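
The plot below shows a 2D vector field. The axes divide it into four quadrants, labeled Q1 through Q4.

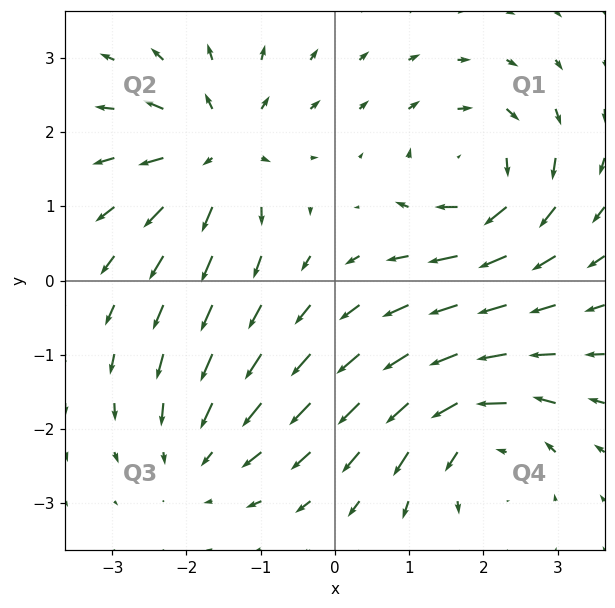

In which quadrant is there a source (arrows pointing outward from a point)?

Q2

The source sits at approximately (-1.6, 1.7), which lies in quadrant Q2. The divergence there is about +6, positive as expected for a source.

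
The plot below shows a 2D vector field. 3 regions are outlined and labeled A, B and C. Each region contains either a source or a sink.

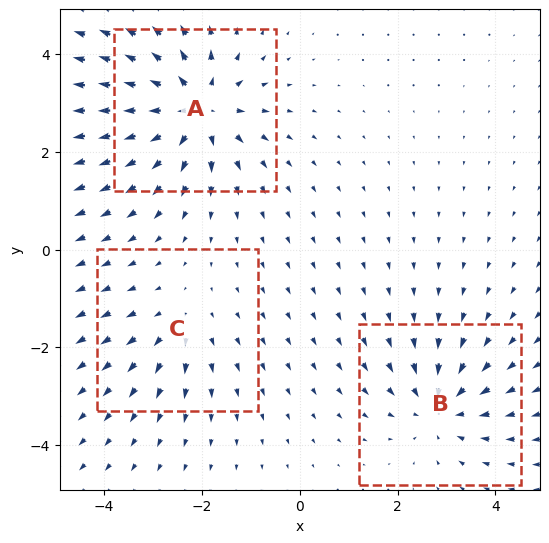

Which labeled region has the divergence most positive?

A

Divergence at each region's feature centre — A: about +5, B: about -4, C: about +2. Region A is most positive.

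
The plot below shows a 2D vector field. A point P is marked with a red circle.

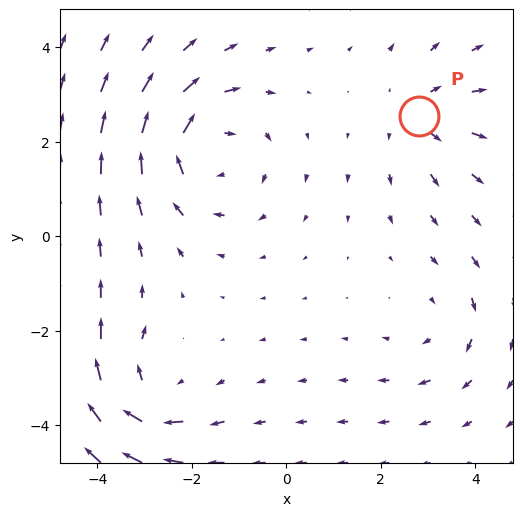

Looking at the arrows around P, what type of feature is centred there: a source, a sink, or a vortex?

At P (2.8, 2.5) the arrows spread outward. Divergence about +3, curl ≈0 — positive divergence with near-zero curl is a source.

source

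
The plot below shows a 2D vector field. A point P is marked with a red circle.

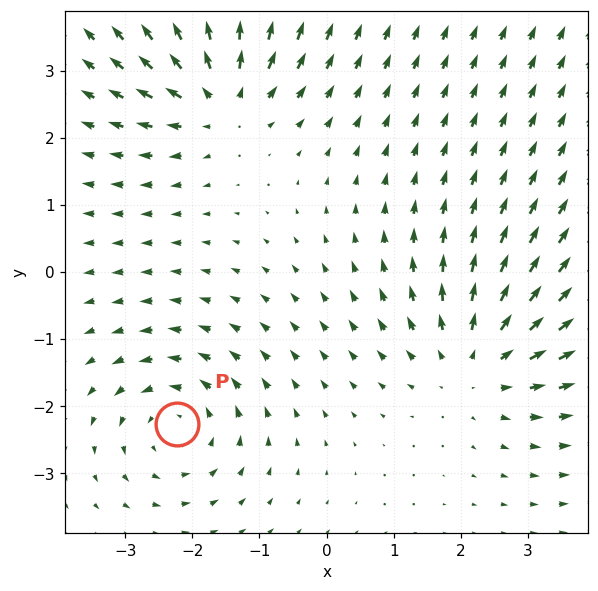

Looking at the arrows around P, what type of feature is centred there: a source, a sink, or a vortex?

At P (-2.2, -2.3) the arrows circulate counterclockwise. Divergence ≈0, curl about +4 — near-zero divergence with nonzero curl is a vortex.

vortex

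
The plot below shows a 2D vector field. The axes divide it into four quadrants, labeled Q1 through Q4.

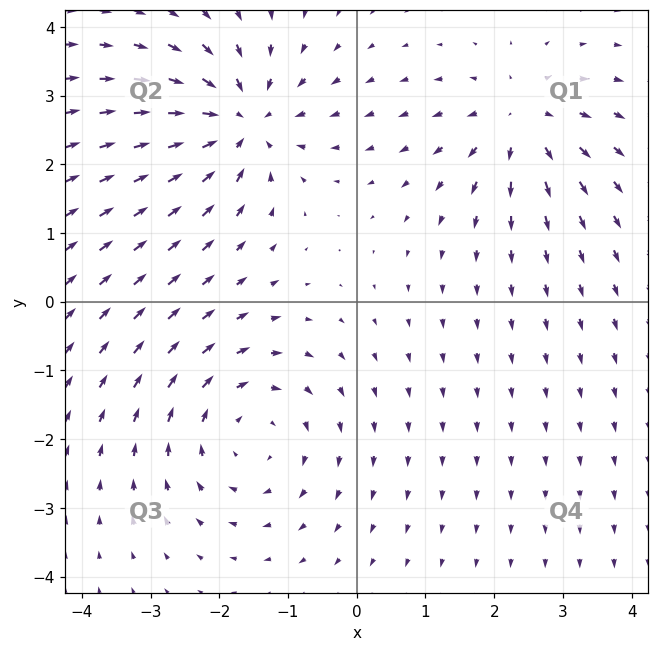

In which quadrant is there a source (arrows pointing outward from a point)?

Q1

The source sits at approximately (2.4, 2.6), which lies in quadrant Q1. The divergence there is about +4, positive as expected for a source.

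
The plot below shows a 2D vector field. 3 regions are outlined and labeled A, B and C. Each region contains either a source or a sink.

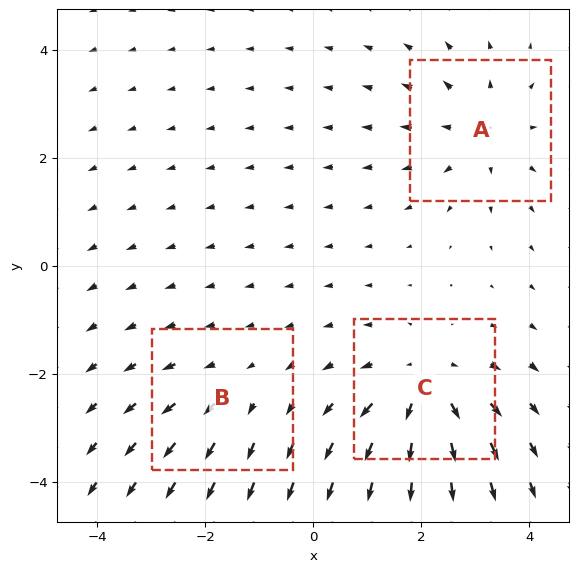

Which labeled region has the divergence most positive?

Divergence at each region's feature centre — A: about +3, B: about +2, C: about +4. Region C is most positive.

C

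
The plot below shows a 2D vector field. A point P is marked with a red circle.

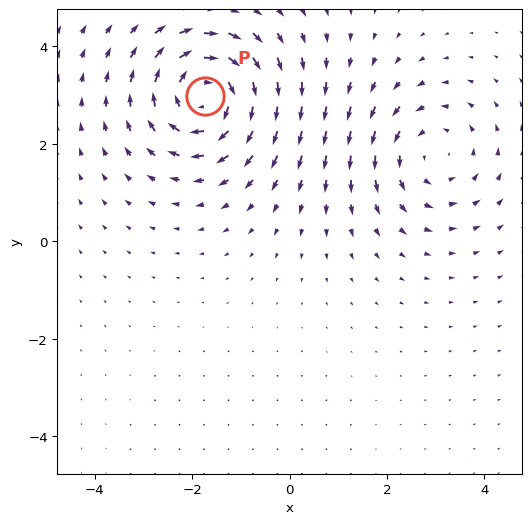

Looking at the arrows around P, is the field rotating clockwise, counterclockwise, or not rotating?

Near P at (-1.7, 3.0) the arrows circulate clockwise. The curl (z-component) there is about -4; negative curl means clockwise rotation.

clockwise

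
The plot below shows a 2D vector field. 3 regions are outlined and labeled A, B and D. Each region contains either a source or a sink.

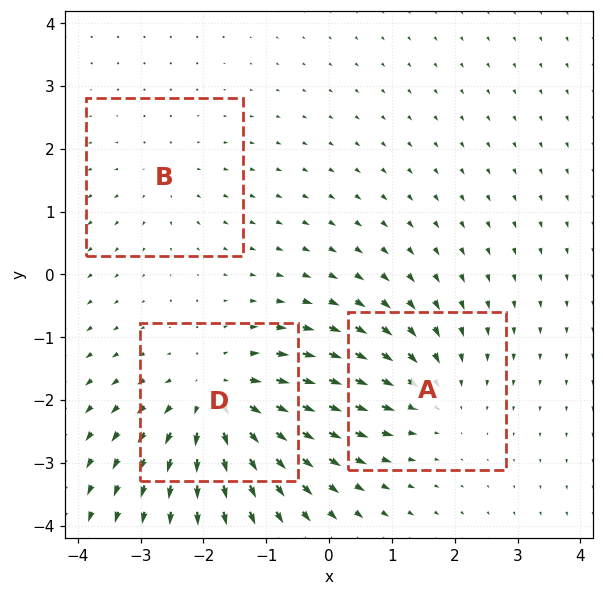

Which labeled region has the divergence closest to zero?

B

Divergence at each region's feature centre — A: about -3, B: about +2, D: about +5. Region B is closest to zero.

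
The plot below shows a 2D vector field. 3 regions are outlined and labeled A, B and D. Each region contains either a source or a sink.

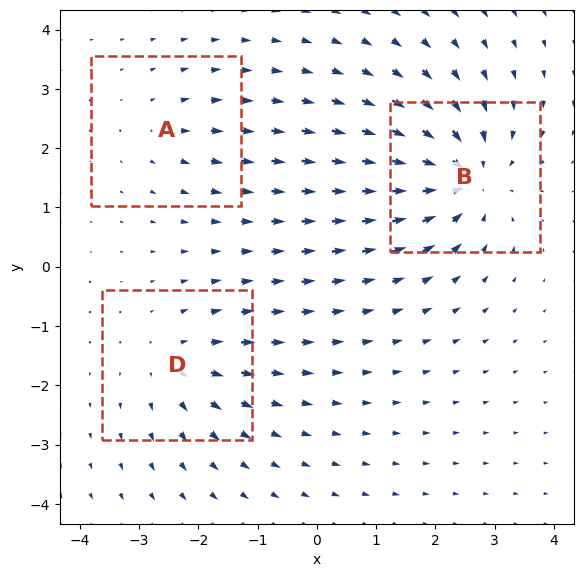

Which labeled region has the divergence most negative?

B

Divergence at each region's feature centre — A: about +2, B: about -6, D: about +3. Region B is most negative.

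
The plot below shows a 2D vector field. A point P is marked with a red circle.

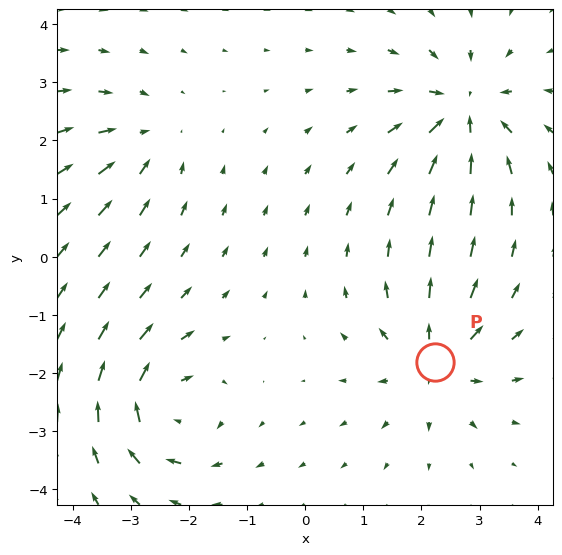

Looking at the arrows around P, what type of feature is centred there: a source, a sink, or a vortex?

source

At P (2.2, -1.8) the arrows spread outward. Divergence about +4, curl ≈0 — positive divergence with near-zero curl is a source.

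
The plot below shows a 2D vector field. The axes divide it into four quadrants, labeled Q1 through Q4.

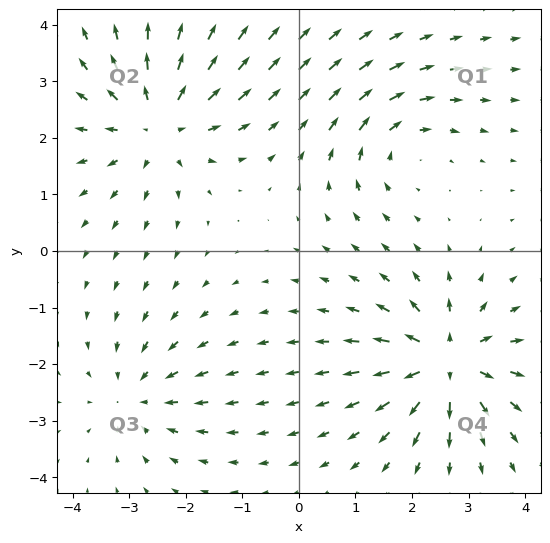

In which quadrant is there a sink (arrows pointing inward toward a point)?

Q3

The sink sits at approximately (-2.9, -2.6), which lies in quadrant Q3. The divergence there is about -3, negative as expected for a sink.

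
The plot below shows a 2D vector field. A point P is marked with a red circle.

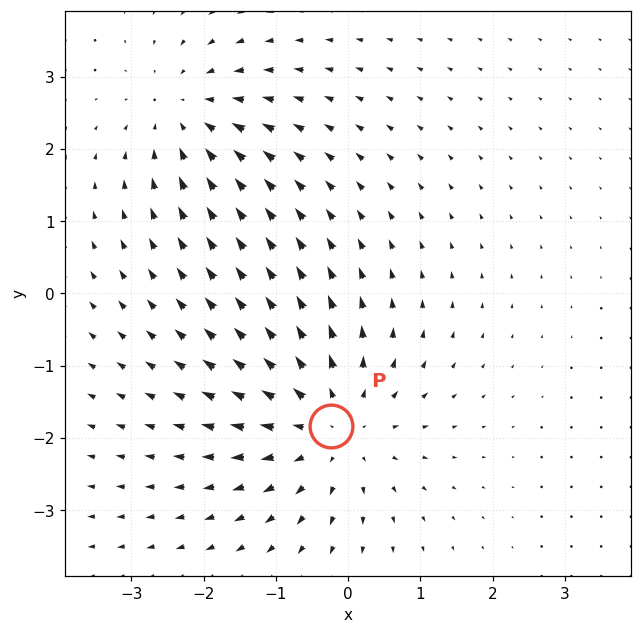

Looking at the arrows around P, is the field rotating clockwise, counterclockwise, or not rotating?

not rotating

Near P at (-0.2, -1.8) the arrows show no circulation. The curl there is ≈0.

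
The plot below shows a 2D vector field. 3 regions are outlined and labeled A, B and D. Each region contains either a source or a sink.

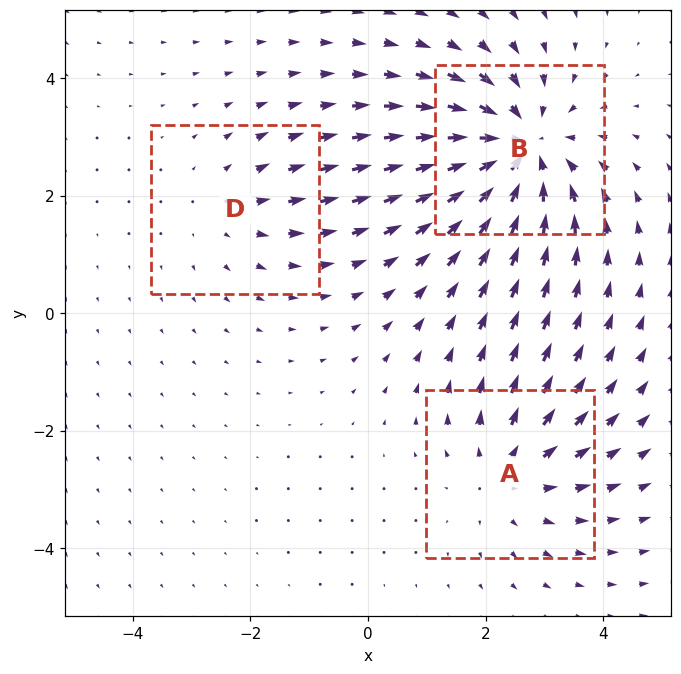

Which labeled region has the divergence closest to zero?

D

Divergence at each region's feature centre — A: about +3, B: about -4, D: about +2. Region D is closest to zero.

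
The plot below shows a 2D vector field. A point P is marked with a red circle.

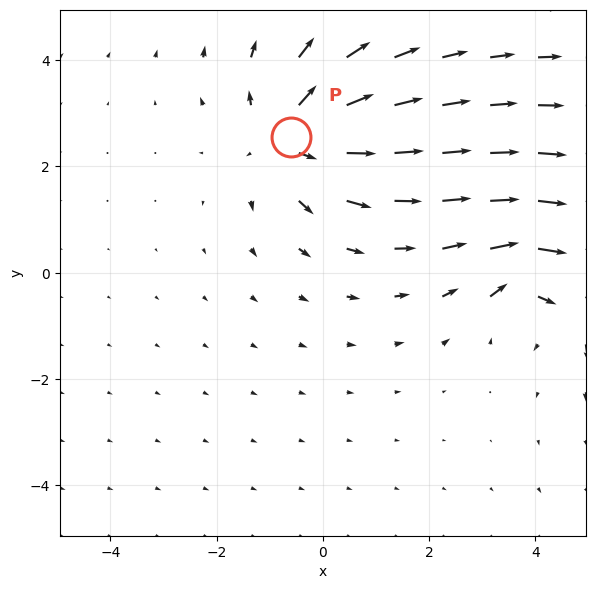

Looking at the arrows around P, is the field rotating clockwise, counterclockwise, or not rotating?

not rotating

Near P at (-0.6, 2.6) the arrows show no circulation. The curl there is ≈0.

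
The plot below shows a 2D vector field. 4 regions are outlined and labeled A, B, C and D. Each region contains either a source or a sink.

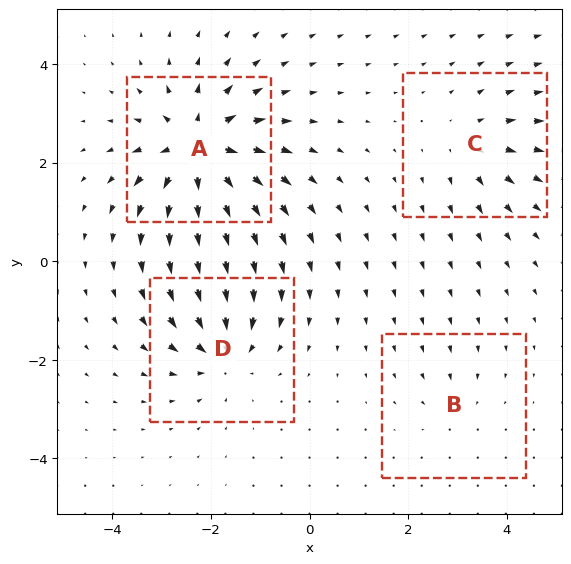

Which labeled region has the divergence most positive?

A

Divergence at each region's feature centre — A: about +8, B: about -2, C: about +4, D: about -6. Region A is most positive.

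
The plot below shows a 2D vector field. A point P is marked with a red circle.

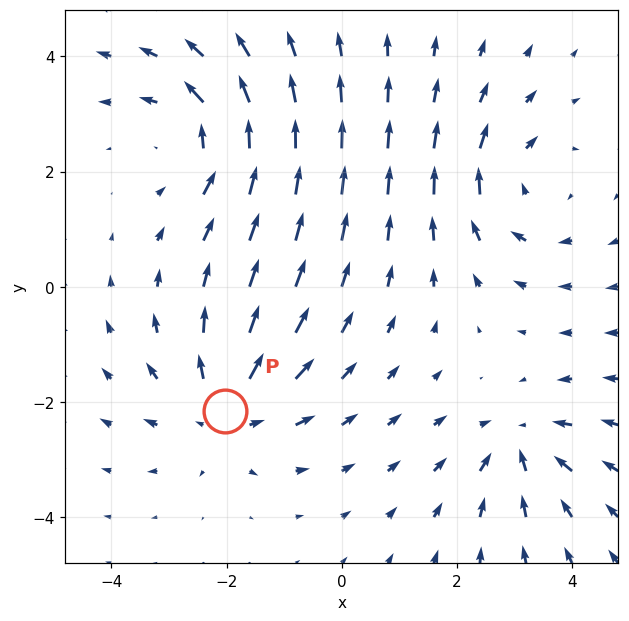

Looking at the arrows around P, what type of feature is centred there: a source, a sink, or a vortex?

source

At P (-2.0, -2.2) the arrows spread outward. Divergence about +4, curl ≈0 — positive divergence with near-zero curl is a source.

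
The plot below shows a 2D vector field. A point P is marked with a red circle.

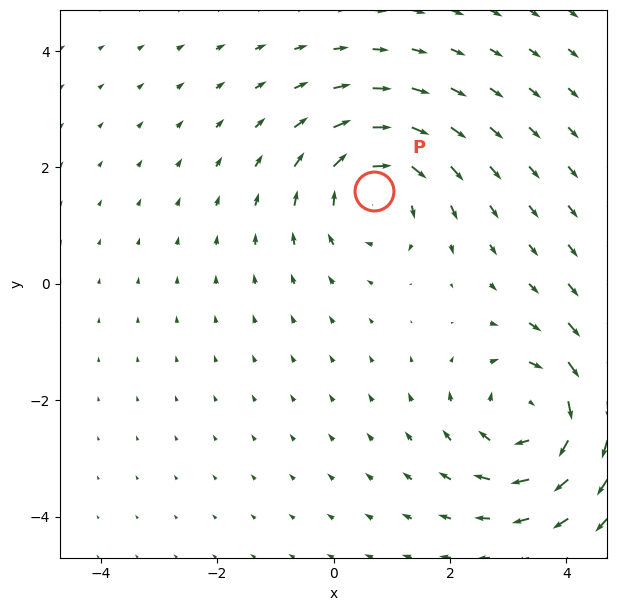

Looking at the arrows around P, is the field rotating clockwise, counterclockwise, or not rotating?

clockwise

Near P at (0.7, 1.6) the arrows circulate clockwise. The curl (z-component) there is about -4; negative curl means clockwise rotation.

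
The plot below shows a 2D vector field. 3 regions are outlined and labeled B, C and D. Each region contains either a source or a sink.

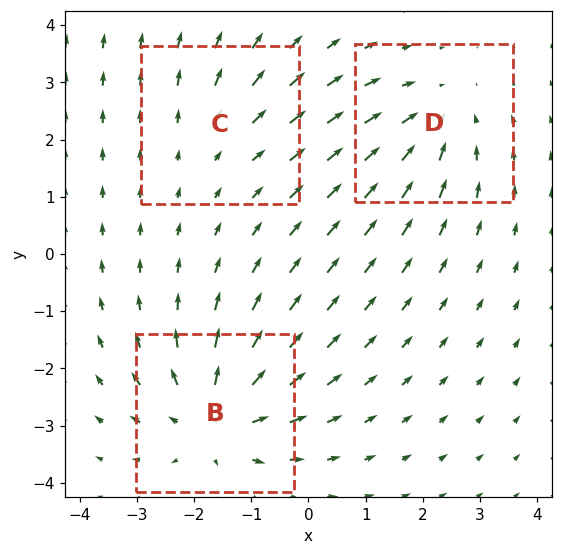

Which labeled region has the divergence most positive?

Divergence at each region's feature centre — B: about +4, C: about +2, D: about -3. Region B is most positive.

B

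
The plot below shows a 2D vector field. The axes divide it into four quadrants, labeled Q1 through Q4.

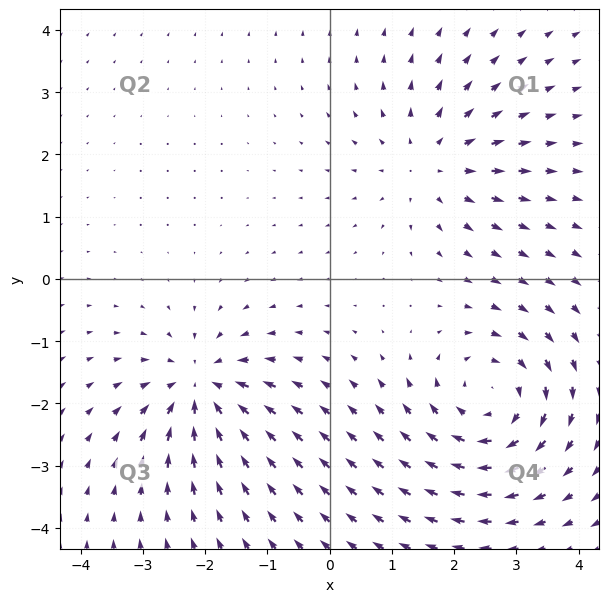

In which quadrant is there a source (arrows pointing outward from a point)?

Q1

The source sits at approximately (1.6, 1.9), which lies in quadrant Q1. The divergence there is about +3, positive as expected for a source.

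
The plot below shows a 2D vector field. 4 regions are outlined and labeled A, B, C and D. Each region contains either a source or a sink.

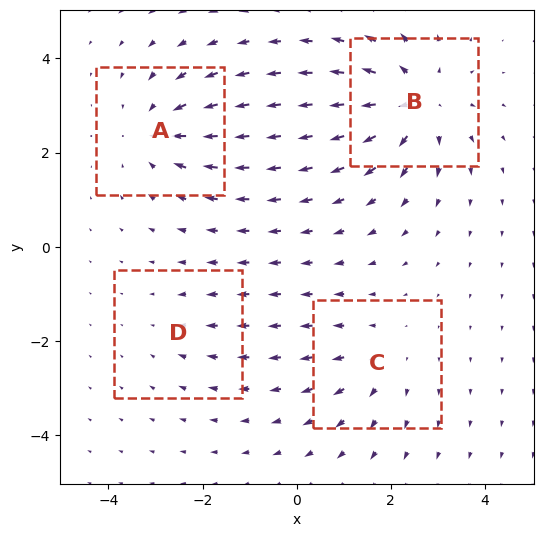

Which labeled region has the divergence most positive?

Divergence at each region's feature centre — A: about -4, B: about +6, C: about +3, D: about -2. Region B is most positive.

B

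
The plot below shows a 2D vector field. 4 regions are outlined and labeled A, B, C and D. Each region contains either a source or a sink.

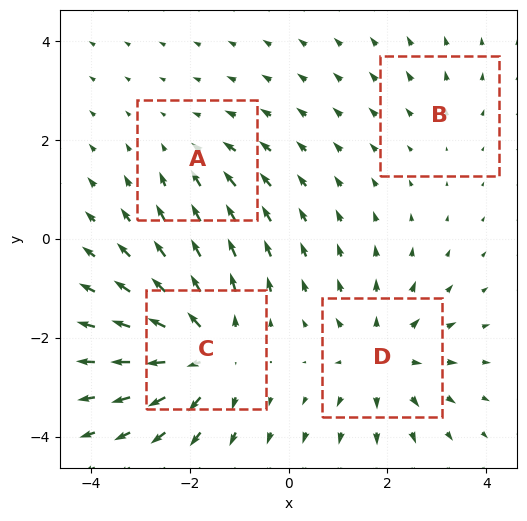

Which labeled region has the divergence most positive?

C

Divergence at each region's feature centre — A: about -3, B: about +2, C: about +6, D: about +5. Region C is most positive.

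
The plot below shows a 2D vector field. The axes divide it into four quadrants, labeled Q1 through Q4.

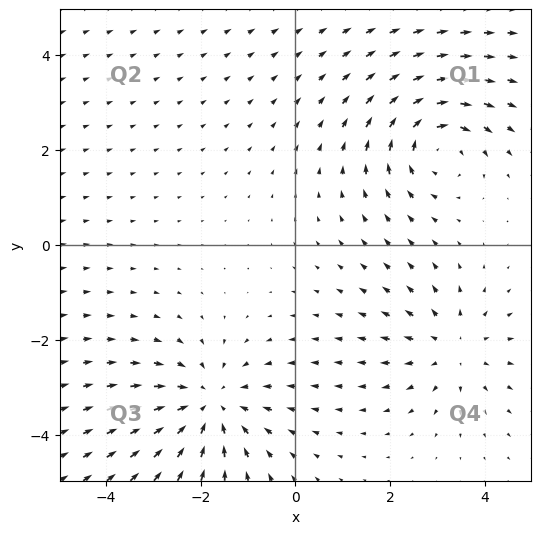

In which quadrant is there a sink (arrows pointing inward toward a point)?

The sink sits at approximately (-1.8, -3.4), which lies in quadrant Q3. The divergence there is about -3, negative as expected for a sink.

Q3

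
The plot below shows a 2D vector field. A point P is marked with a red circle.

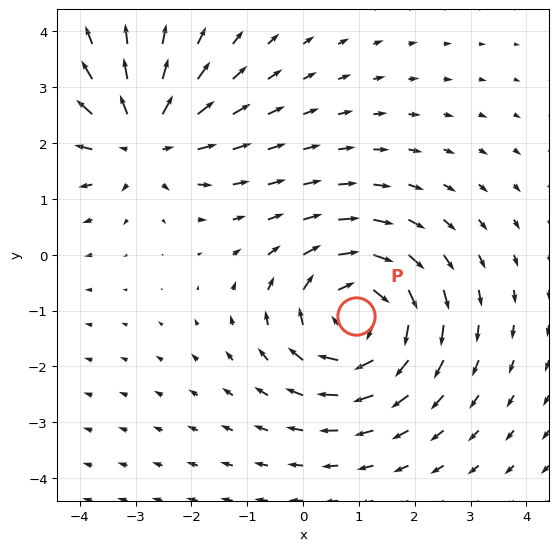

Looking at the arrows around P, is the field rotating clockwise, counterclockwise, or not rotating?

clockwise

Near P at (0.9, -1.1) the arrows circulate clockwise. The curl (z-component) there is about -4; negative curl means clockwise rotation.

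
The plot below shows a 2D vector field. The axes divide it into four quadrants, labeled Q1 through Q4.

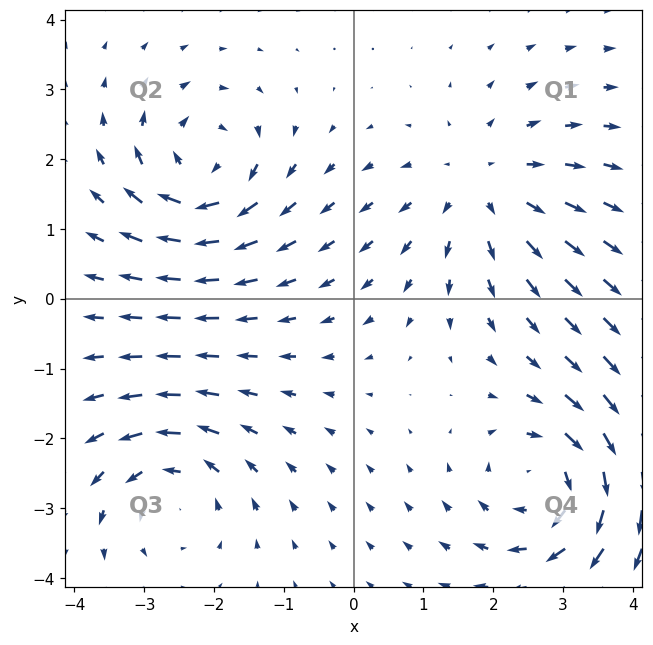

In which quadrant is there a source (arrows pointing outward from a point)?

Q1

The source sits at approximately (1.9, 1.6), which lies in quadrant Q1. The divergence there is about +3, positive as expected for a source.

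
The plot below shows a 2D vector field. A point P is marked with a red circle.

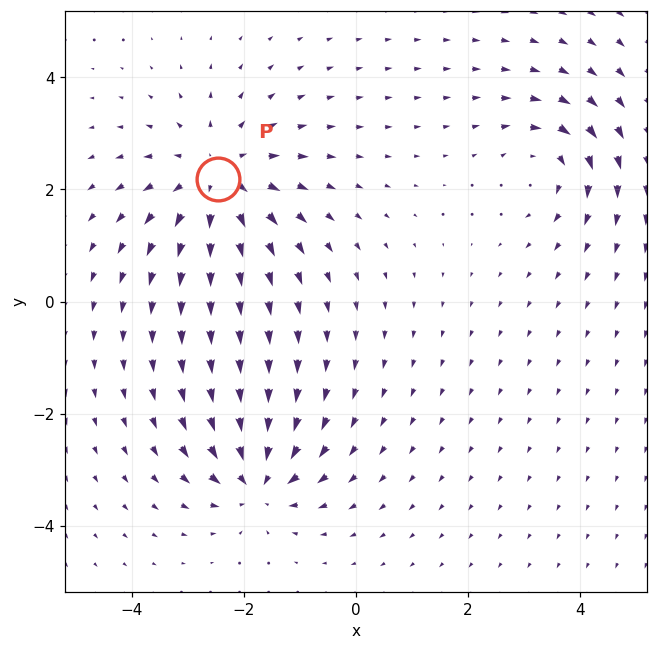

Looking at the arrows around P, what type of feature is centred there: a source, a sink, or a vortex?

At P (-2.5, 2.2) the arrows spread outward. Divergence about +4, curl ≈0 — positive divergence with near-zero curl is a source.

source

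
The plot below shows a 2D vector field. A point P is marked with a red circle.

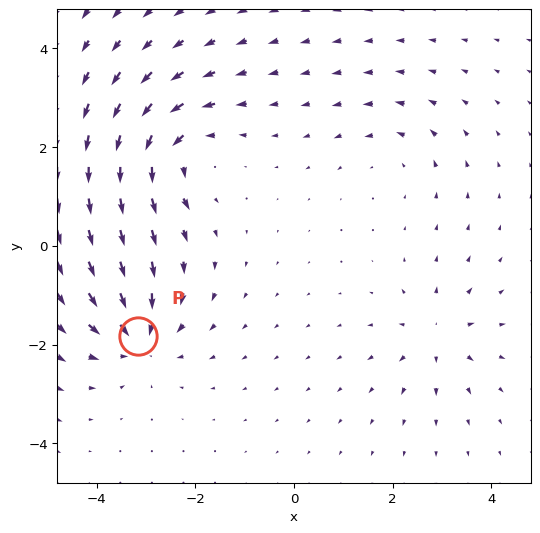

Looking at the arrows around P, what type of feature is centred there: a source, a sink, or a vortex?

sink

At P (-3.2, -1.8) the arrows converge inward. Divergence about -5, curl ≈0 — negative divergence with near-zero curl is a sink.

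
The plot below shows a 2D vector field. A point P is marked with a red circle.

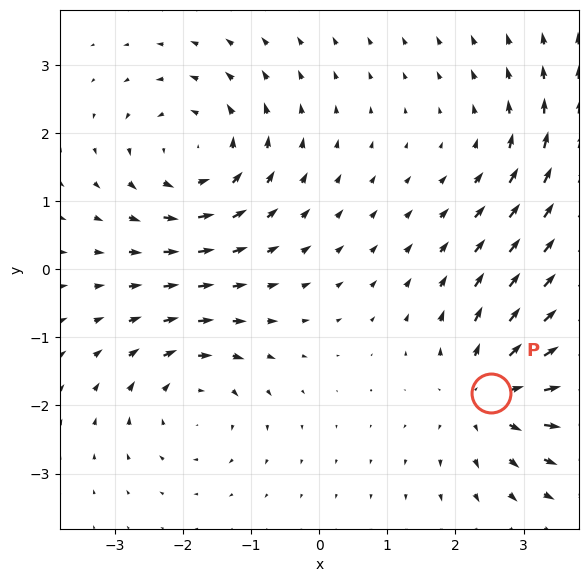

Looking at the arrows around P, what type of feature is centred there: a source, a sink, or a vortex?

source

At P (2.5, -1.8) the arrows spread outward. Divergence about +5, curl ≈0 — positive divergence with near-zero curl is a source.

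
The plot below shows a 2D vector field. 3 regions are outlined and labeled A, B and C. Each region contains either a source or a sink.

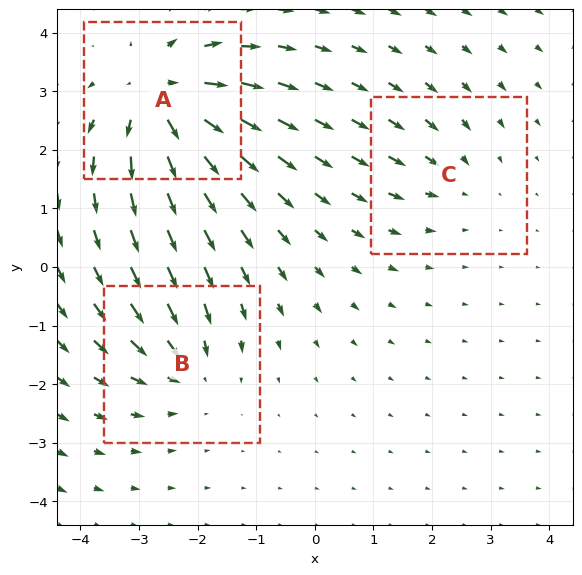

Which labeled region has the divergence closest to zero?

Divergence at each region's feature centre — A: about +6, B: about -3, C: about -2. Region C is closest to zero.

C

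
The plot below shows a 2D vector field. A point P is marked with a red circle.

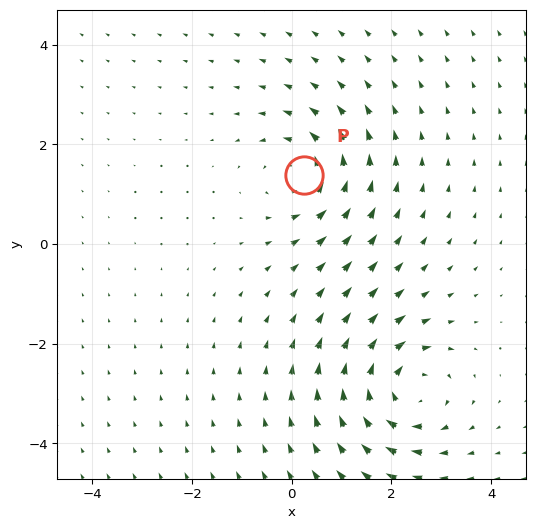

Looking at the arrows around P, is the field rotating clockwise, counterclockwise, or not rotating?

Near P at (0.2, 1.4) the arrows circulate counterclockwise. The curl (z-component) there is about +5; positive curl means counterclockwise rotation.

counterclockwise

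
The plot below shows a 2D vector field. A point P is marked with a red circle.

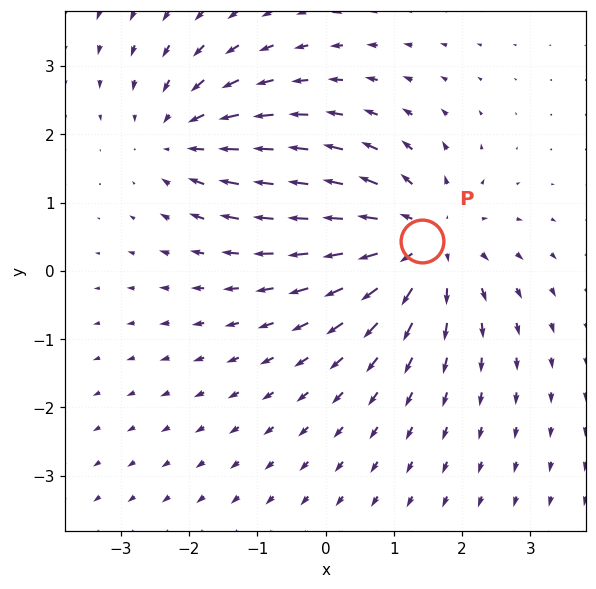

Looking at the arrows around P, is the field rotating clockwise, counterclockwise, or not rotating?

not rotating

Near P at (1.4, 0.4) the arrows show no circulation. The curl there is ≈0.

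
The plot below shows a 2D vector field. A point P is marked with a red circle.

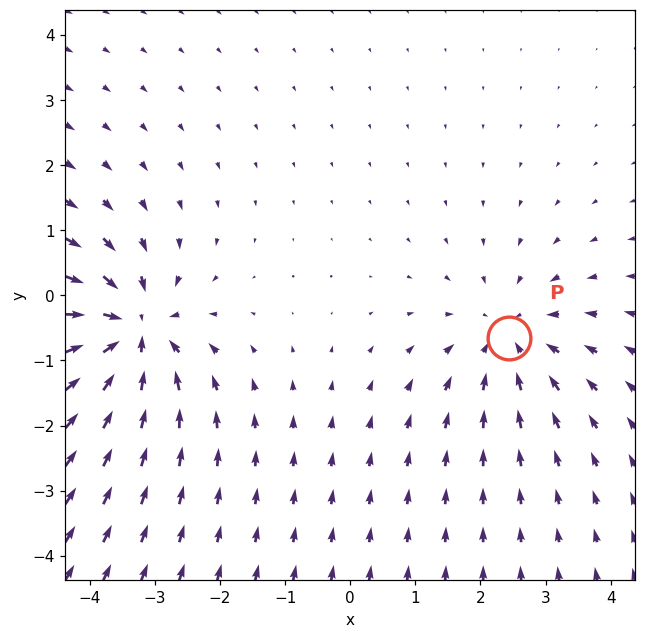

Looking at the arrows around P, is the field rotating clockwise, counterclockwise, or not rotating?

not rotating

Near P at (2.4, -0.7) the arrows show no circulation. The curl there is ≈0.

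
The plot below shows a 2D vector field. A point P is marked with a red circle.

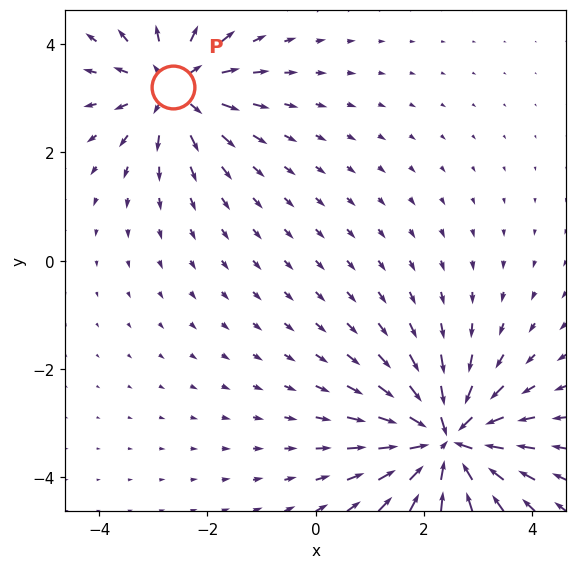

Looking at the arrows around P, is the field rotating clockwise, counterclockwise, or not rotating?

Near P at (-2.6, 3.2) the arrows show no circulation. The curl there is ≈0.

not rotating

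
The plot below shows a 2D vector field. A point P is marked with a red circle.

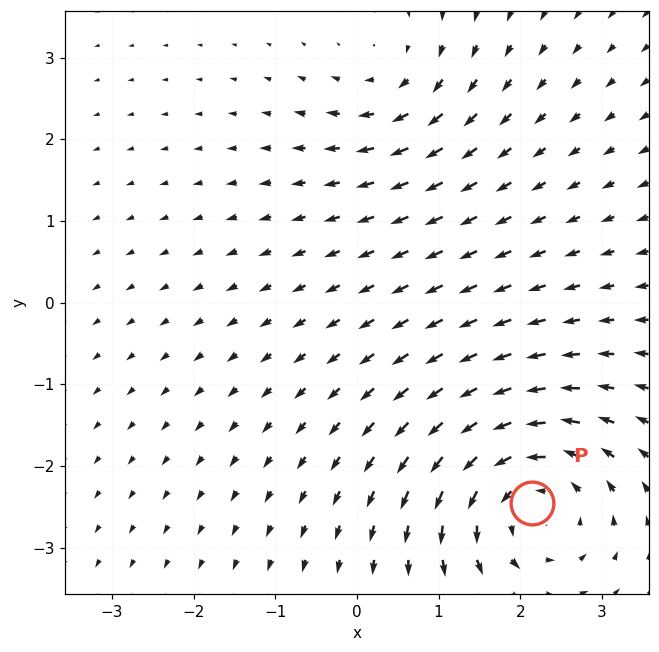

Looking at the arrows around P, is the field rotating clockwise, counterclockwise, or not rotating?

counterclockwise

Near P at (2.1, -2.5) the arrows circulate counterclockwise. The curl (z-component) there is about +5; positive curl means counterclockwise rotation.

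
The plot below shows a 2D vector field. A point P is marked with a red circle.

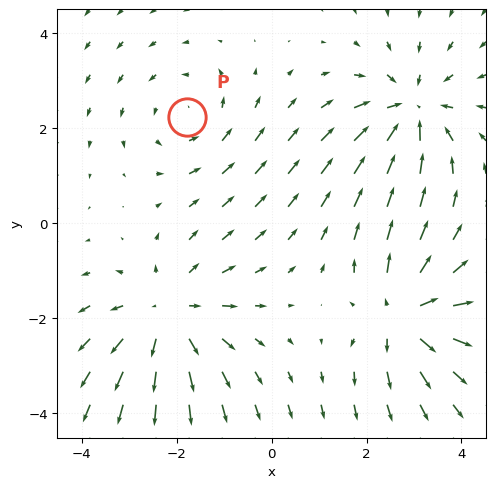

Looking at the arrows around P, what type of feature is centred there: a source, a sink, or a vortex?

At P (-1.8, 2.2) the arrows circulate counterclockwise. Divergence ≈0, curl about +3 — near-zero divergence with nonzero curl is a vortex.

vortex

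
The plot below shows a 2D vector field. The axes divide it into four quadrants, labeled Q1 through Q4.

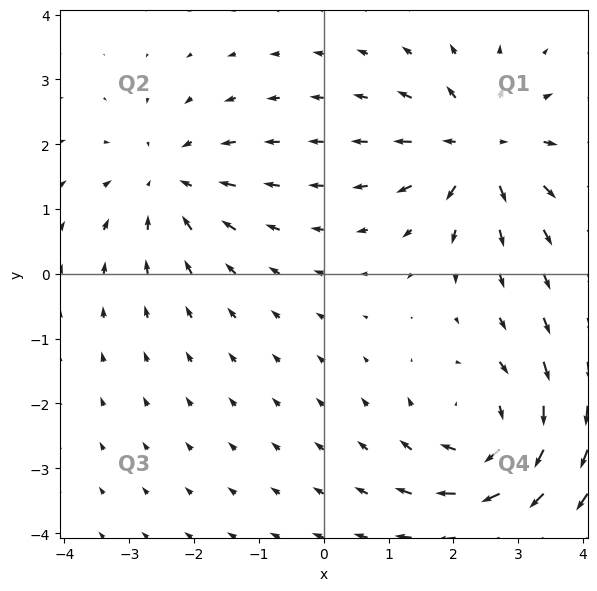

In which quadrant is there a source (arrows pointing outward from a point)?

The source sits at approximately (2.4, 1.9), which lies in quadrant Q1. The divergence there is about +5, positive as expected for a source.

Q1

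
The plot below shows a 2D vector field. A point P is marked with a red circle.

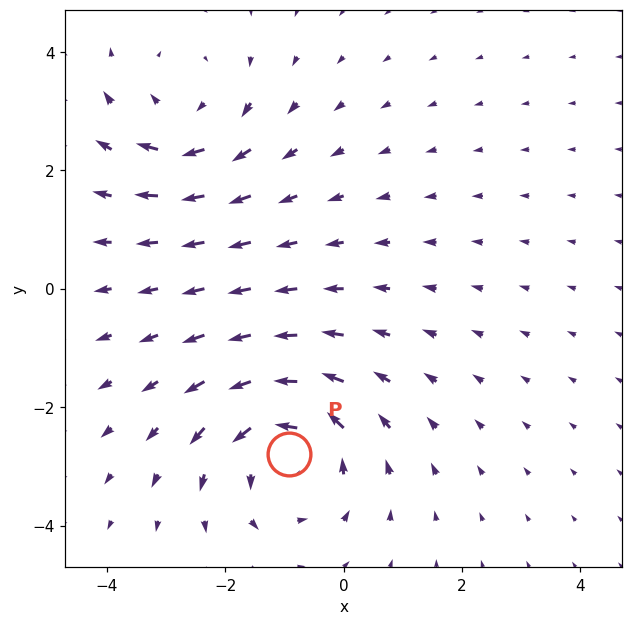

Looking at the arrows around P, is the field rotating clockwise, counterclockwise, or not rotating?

Near P at (-0.9, -2.8) the arrows circulate counterclockwise. The curl (z-component) there is about +4; positive curl means counterclockwise rotation.

counterclockwise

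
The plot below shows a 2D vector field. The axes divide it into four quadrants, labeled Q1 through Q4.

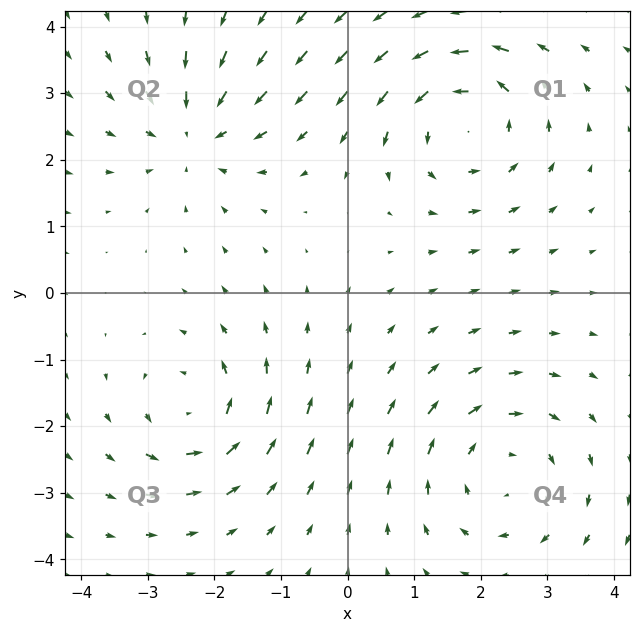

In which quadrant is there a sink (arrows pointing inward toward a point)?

Q2

The sink sits at approximately (-2.3, 2.4), which lies in quadrant Q2. The divergence there is about -3, negative as expected for a sink.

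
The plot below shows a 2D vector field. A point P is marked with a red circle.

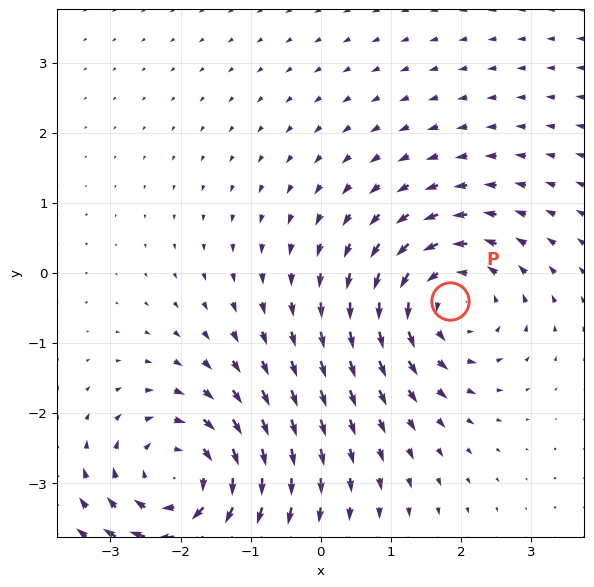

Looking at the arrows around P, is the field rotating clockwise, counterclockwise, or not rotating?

Near P at (1.8, -0.4) the arrows circulate counterclockwise. The curl (z-component) there is about +4; positive curl means counterclockwise rotation.

counterclockwise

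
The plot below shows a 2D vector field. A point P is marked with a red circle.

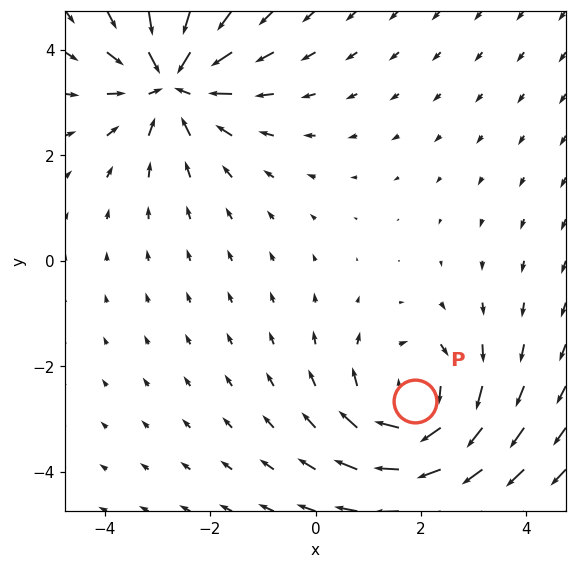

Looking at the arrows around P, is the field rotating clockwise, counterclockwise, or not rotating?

clockwise

Near P at (1.9, -2.7) the arrows circulate clockwise. The curl (z-component) there is about -4; negative curl means clockwise rotation.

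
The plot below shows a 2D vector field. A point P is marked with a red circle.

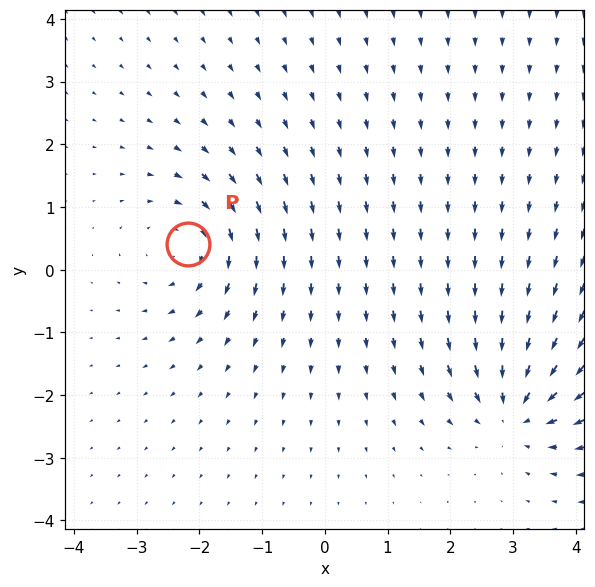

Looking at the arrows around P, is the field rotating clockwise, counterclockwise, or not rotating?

Near P at (-2.2, 0.4) the arrows circulate clockwise. The curl (z-component) there is about -4; negative curl means clockwise rotation.

clockwise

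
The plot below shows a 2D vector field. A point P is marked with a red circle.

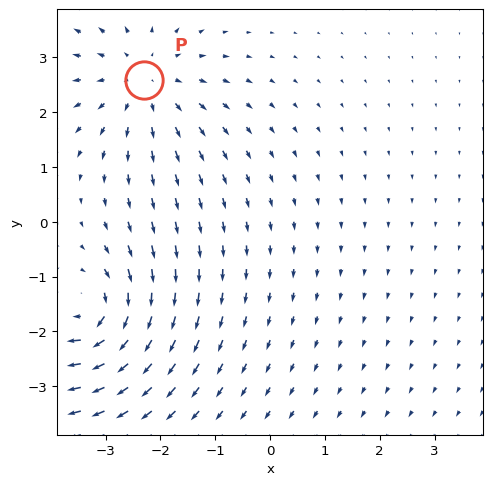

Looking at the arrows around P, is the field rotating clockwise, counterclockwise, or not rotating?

not rotating

Near P at (-2.3, 2.6) the arrows show no circulation. The curl there is ≈0.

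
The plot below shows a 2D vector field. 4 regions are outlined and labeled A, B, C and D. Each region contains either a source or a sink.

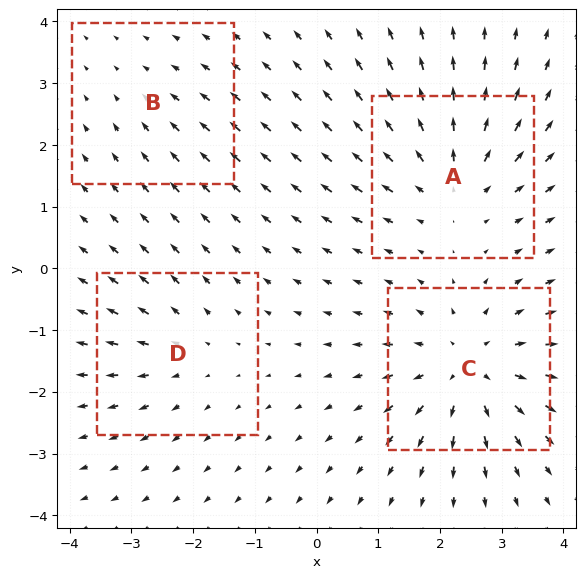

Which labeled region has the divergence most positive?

Divergence at each region's feature centre — A: about +5, B: about -2, C: about +6, D: about +3. Region C is most positive.

C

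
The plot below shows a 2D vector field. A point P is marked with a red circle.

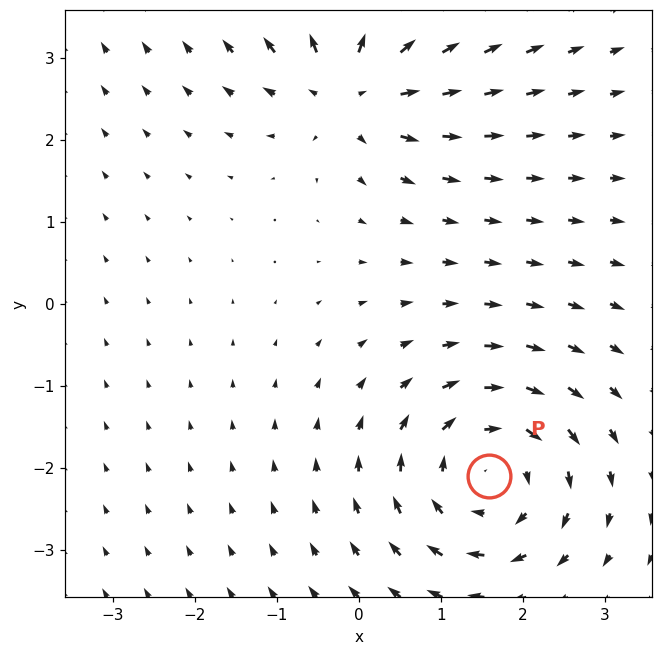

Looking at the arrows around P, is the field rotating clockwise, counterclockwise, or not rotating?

Near P at (1.6, -2.1) the arrows circulate clockwise. The curl (z-component) there is about -3; negative curl means clockwise rotation.

clockwise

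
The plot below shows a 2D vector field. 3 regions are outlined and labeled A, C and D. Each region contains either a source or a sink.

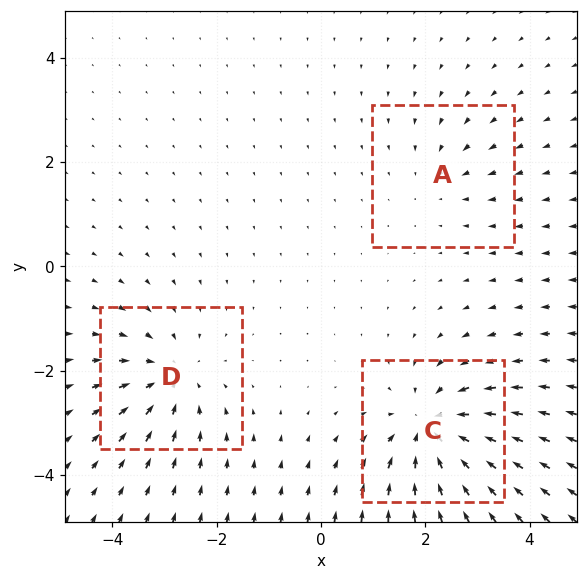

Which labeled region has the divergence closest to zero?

Divergence at each region's feature centre — A: about -2, C: about -5, D: about -3. Region A is closest to zero.

A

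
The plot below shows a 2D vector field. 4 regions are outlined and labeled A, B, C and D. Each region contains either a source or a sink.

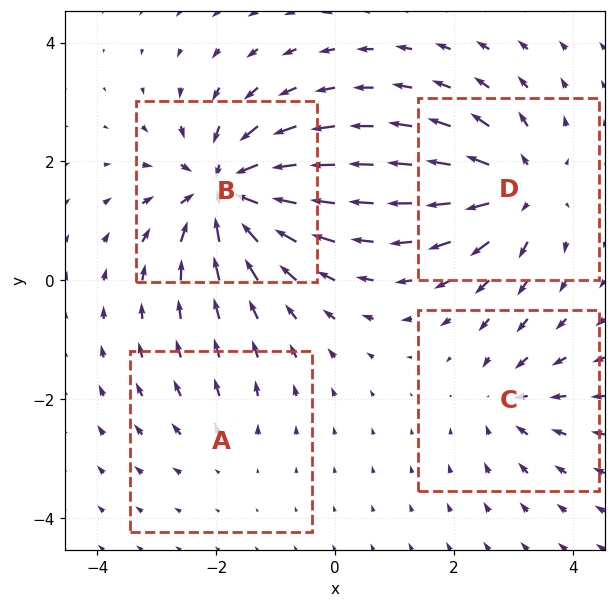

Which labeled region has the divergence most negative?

Divergence at each region's feature centre — A: about +2, B: about -8, C: about -4, D: about +6. Region B is most negative.

B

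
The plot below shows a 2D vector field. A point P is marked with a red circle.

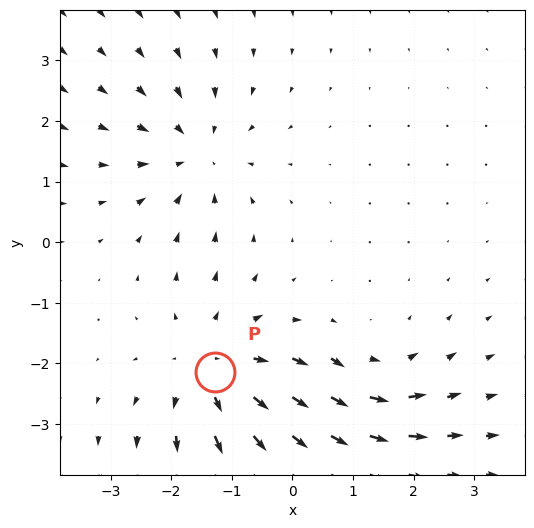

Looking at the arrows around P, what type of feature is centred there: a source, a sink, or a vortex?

At P (-1.3, -2.1) the arrows spread outward. Divergence about +3, curl ≈0 — positive divergence with near-zero curl is a source.

source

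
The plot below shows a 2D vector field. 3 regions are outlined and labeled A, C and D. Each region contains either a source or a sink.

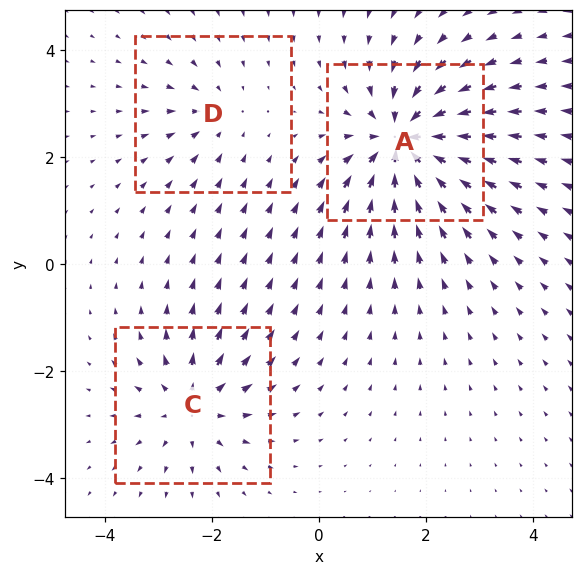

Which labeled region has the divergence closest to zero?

D

Divergence at each region's feature centre — A: about -6, C: about +4, D: about -2. Region D is closest to zero.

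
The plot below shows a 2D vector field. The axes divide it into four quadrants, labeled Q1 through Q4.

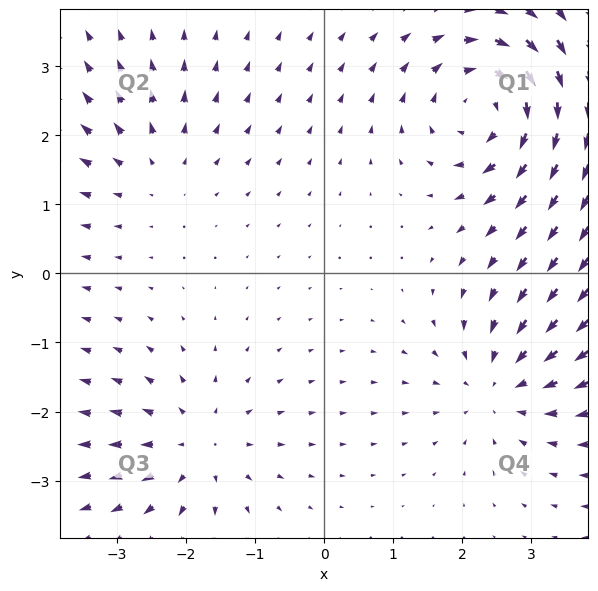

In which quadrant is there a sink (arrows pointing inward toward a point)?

Q4

The sink sits at approximately (2.5, -1.6), which lies in quadrant Q4. The divergence there is about -4, negative as expected for a sink.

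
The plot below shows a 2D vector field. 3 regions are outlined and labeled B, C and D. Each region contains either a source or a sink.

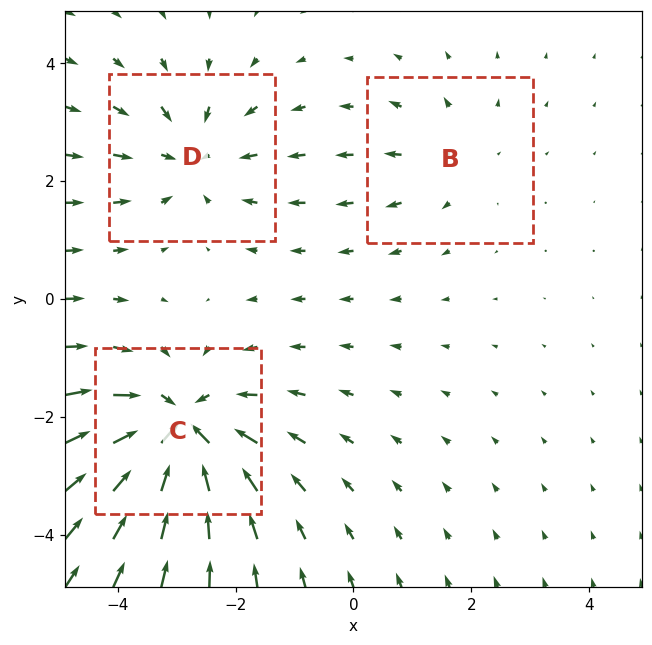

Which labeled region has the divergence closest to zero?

Divergence at each region's feature centre — B: about +2, C: about -5, D: about -3. Region B is closest to zero.

B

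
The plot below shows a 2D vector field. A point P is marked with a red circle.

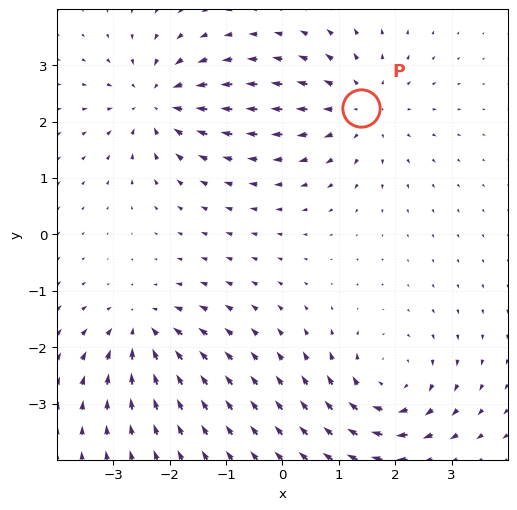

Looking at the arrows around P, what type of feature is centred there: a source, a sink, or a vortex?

At P (1.4, 2.2) the arrows spread outward. Divergence about +4, curl ≈0 — positive divergence with near-zero curl is a source.

source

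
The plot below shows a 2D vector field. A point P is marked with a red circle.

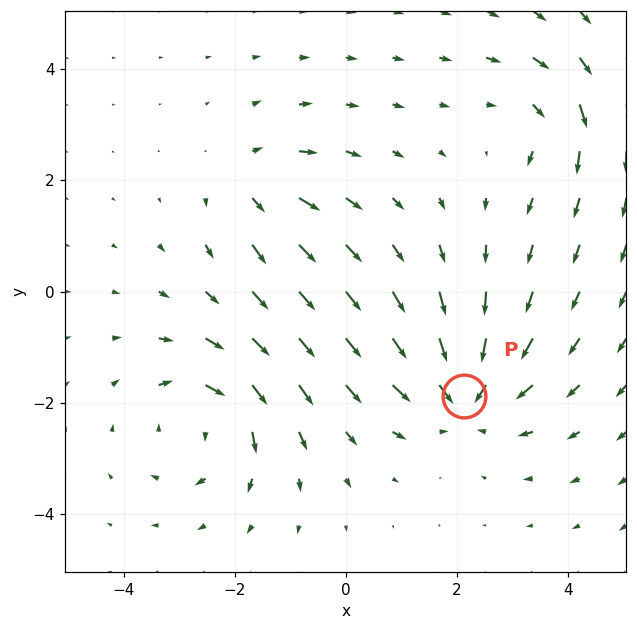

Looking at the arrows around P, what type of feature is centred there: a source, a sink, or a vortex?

sink

At P (2.1, -1.9) the arrows converge inward. Divergence about -5, curl ≈0 — negative divergence with near-zero curl is a sink.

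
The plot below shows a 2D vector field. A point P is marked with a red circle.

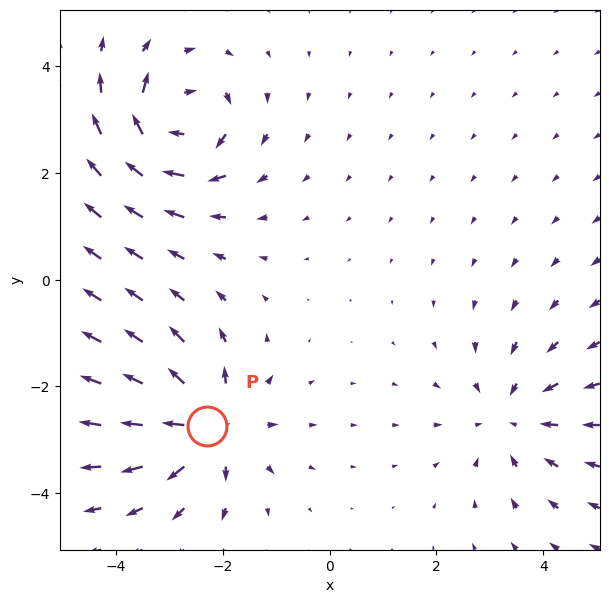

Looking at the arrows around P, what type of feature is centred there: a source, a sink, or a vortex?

At P (-2.3, -2.7) the arrows spread outward. Divergence about +5, curl ≈0 — positive divergence with near-zero curl is a source.

source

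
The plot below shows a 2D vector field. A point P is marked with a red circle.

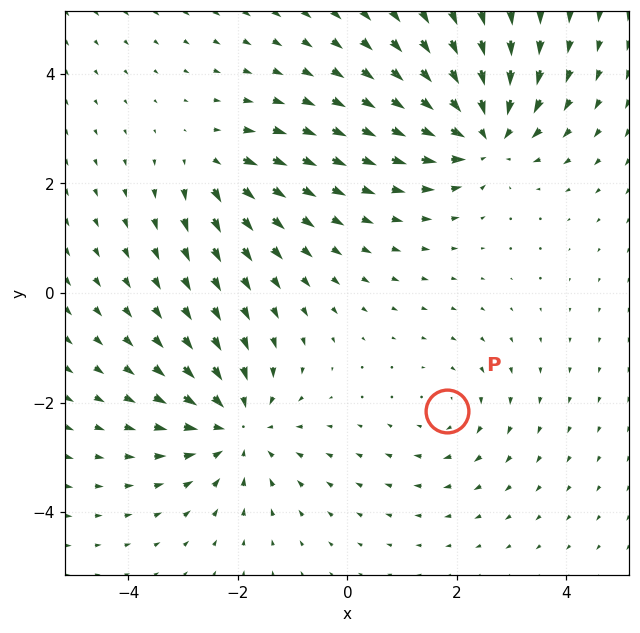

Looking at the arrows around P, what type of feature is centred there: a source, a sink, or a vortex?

vortex

At P (1.8, -2.1) the arrows circulate clockwise. Divergence ≈0, curl about -3 — near-zero divergence with nonzero curl is a vortex.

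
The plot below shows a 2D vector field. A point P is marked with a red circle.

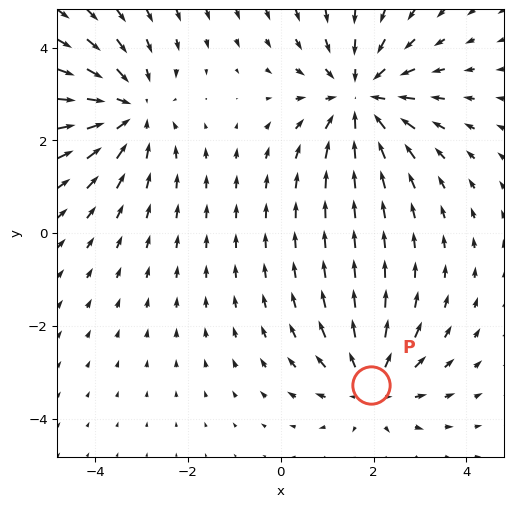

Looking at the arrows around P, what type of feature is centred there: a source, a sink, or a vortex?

At P (1.9, -3.3) the arrows spread outward. Divergence about +3, curl ≈0 — positive divergence with near-zero curl is a source.

source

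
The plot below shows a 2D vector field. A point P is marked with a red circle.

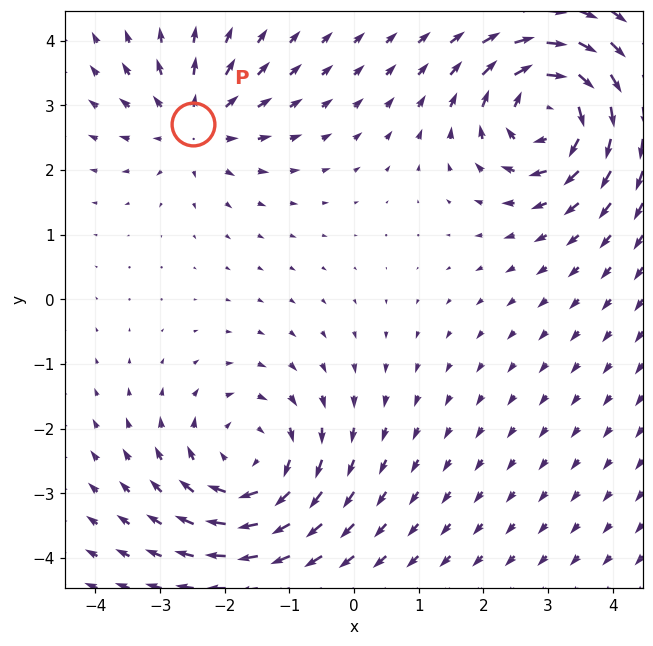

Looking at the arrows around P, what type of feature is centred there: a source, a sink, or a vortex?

source

At P (-2.5, 2.7) the arrows spread outward. Divergence about +4, curl ≈0 — positive divergence with near-zero curl is a source.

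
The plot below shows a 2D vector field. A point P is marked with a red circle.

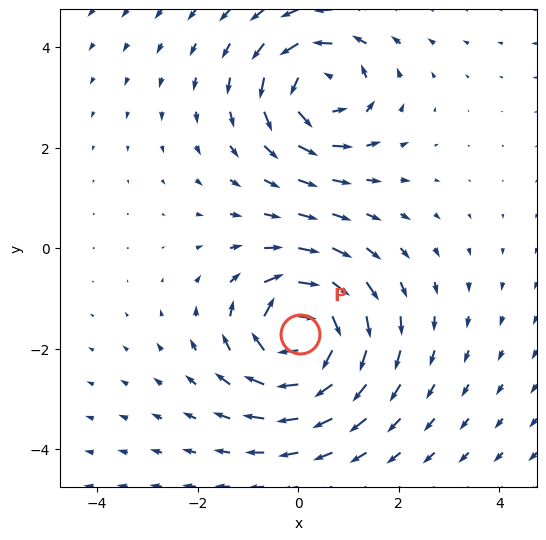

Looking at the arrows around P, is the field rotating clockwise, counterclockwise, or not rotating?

clockwise

Near P at (0.0, -1.7) the arrows circulate clockwise. The curl (z-component) there is about -7; negative curl means clockwise rotation.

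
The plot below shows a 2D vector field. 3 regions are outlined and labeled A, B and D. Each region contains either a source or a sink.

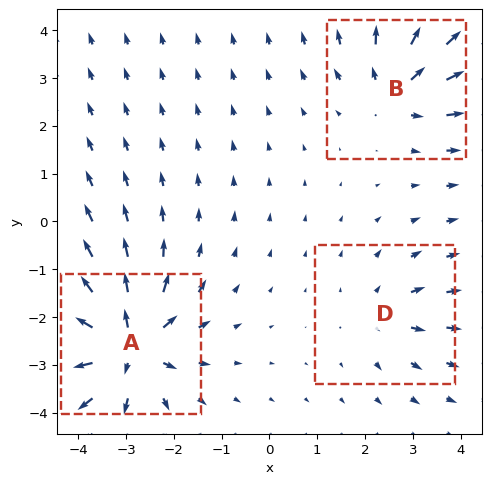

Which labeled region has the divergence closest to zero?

Divergence at each region's feature centre — A: about +6, B: about +4, D: about +2. Region D is closest to zero.

D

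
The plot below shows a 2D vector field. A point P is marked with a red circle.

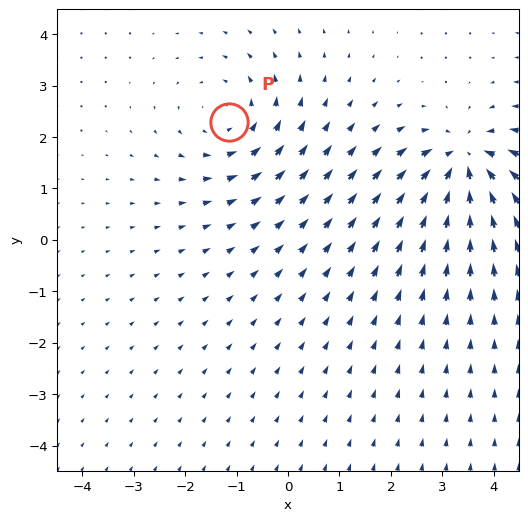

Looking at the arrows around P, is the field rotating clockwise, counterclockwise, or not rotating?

counterclockwise

Near P at (-1.1, 2.3) the arrows circulate counterclockwise. The curl (z-component) there is about +3; positive curl means counterclockwise rotation.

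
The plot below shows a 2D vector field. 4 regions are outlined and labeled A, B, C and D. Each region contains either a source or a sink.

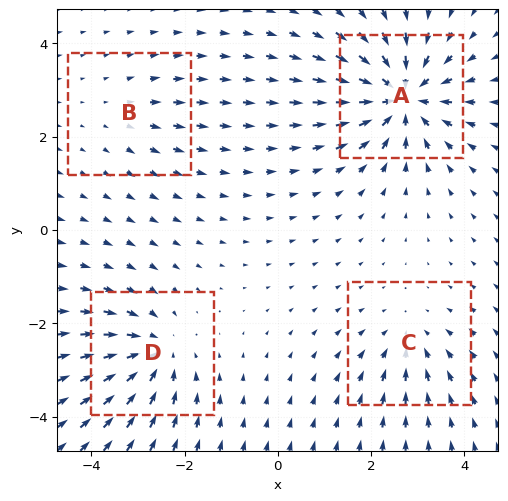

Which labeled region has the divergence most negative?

Divergence at each region's feature centre — A: about -8, B: about +2, C: about -4, D: about -5. Region A is most negative.

A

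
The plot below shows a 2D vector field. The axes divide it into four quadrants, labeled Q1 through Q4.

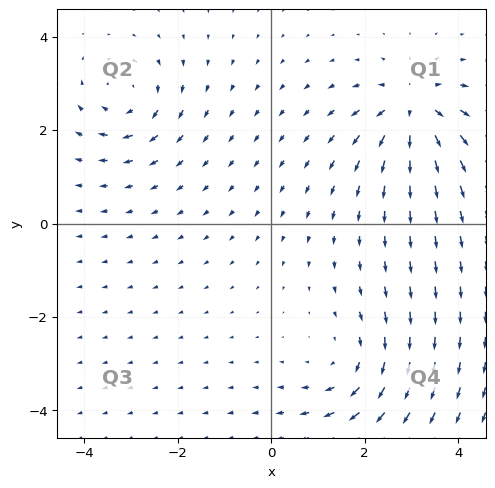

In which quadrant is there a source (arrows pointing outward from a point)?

Q1

The source sits at approximately (3.0, 2.5), which lies in quadrant Q1. The divergence there is about +5, positive as expected for a source.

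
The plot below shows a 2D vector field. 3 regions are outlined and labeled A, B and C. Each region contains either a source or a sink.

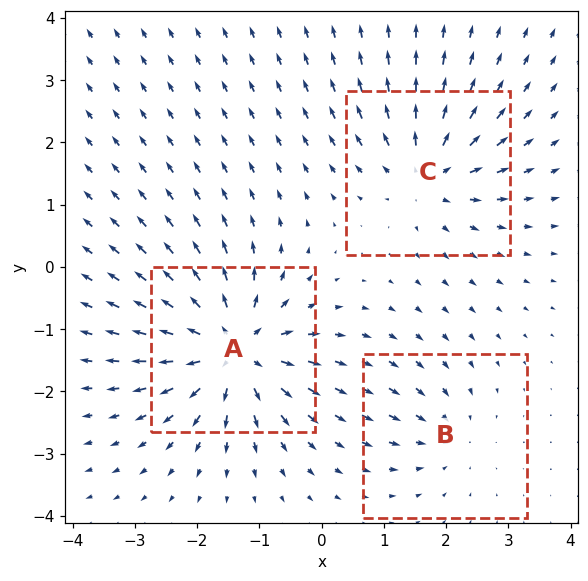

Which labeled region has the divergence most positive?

Divergence at each region's feature centre — A: about +6, B: about -3, C: about +4. Region A is most positive.

A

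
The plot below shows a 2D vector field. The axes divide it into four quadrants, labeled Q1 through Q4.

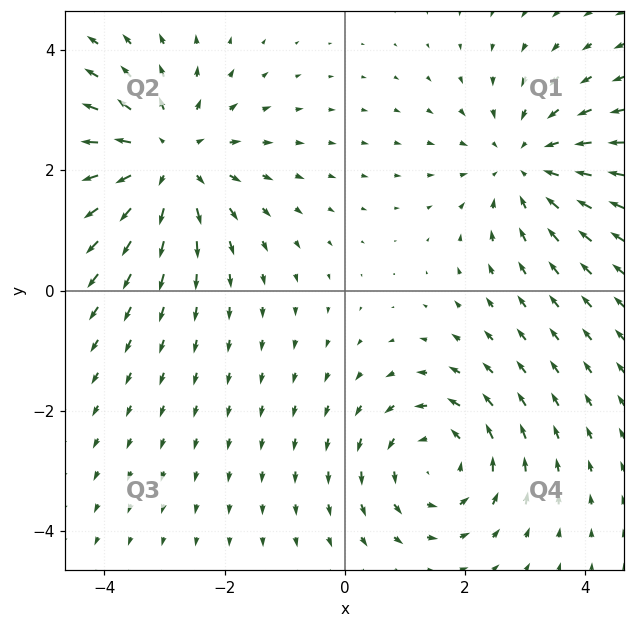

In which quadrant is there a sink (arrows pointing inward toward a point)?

The sink sits at approximately (3.0, 2.1), which lies in quadrant Q1. The divergence there is about -2, negative as expected for a sink.

Q1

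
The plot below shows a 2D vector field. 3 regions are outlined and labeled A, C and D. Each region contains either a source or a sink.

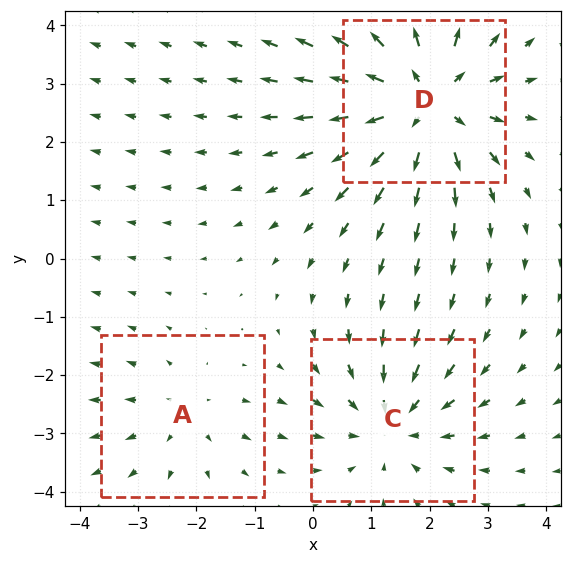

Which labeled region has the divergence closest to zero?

Divergence at each region's feature centre — A: about +2, C: about -3, D: about +4. Region A is closest to zero.

A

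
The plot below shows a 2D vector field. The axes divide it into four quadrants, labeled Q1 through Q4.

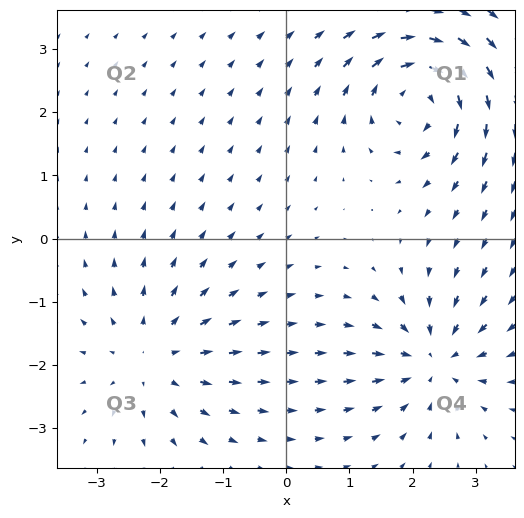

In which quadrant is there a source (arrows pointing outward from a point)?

Q3

The source sits at approximately (-2.1, -1.9), which lies in quadrant Q3. The divergence there is about +3, positive as expected for a source.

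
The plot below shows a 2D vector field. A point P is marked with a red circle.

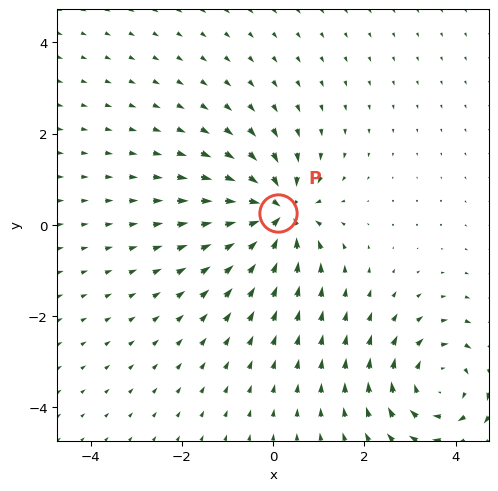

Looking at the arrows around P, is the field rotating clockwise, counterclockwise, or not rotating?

Near P at (0.1, 0.3) the arrows show no circulation. The curl there is ≈0.

not rotating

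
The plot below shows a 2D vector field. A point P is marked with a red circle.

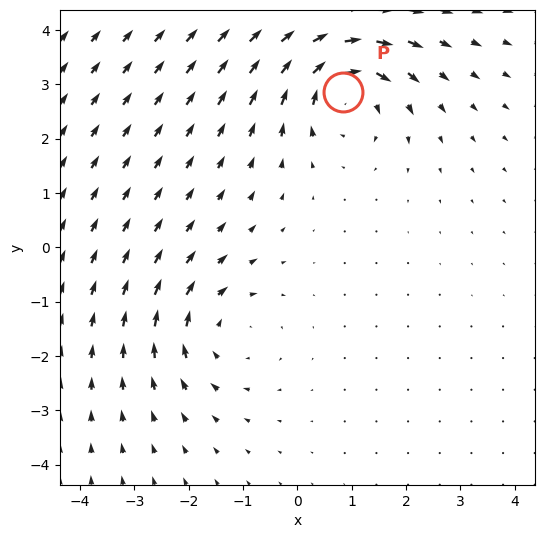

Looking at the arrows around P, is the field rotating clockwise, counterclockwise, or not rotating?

clockwise

Near P at (0.8, 2.9) the arrows circulate clockwise. The curl (z-component) there is about -6; negative curl means clockwise rotation.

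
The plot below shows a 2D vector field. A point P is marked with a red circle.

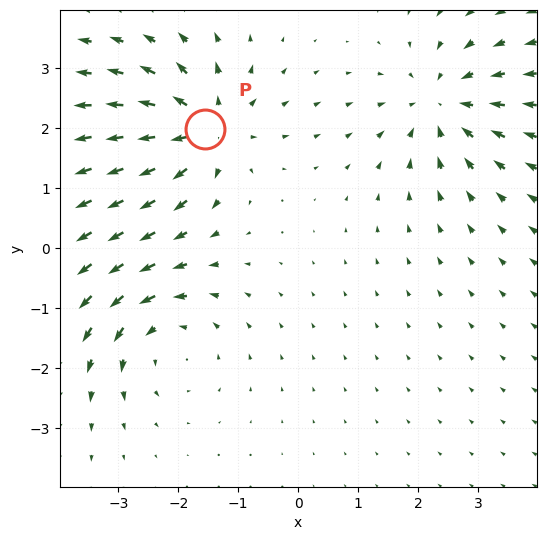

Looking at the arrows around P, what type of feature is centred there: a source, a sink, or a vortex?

source

At P (-1.6, 2.0) the arrows spread outward. Divergence about +5, curl ≈0 — positive divergence with near-zero curl is a source.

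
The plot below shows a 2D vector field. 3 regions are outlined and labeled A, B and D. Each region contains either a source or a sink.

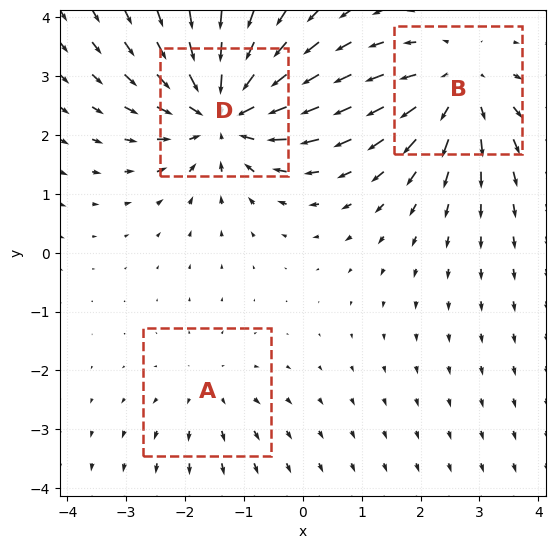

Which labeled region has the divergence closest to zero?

Divergence at each region's feature centre — A: about +2, B: about +3, D: about -5. Region A is closest to zero.

A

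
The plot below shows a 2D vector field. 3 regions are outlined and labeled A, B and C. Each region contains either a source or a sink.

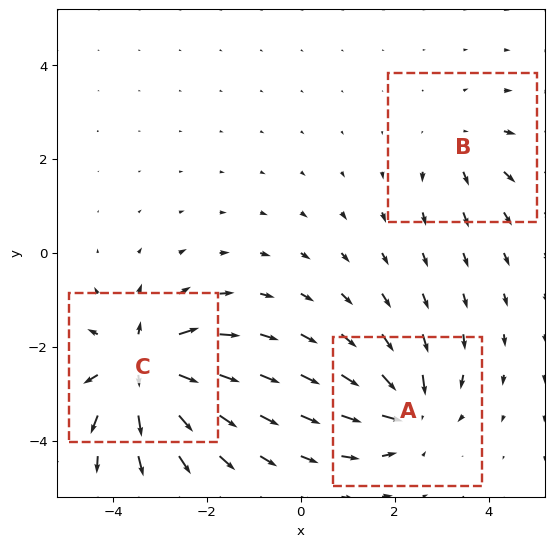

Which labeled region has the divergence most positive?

Divergence at each region's feature centre — A: about -4, B: about +2, C: about +6. Region C is most positive.

C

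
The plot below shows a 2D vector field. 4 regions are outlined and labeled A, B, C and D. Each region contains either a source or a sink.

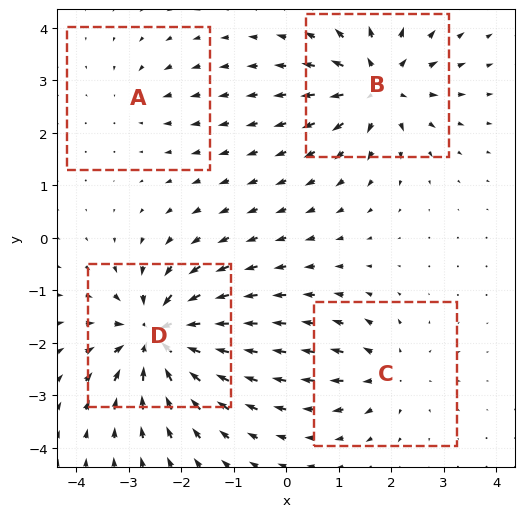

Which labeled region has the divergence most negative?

D

Divergence at each region's feature centre — A: about -2, B: about +6, C: about +4, D: about -8. Region D is most negative.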